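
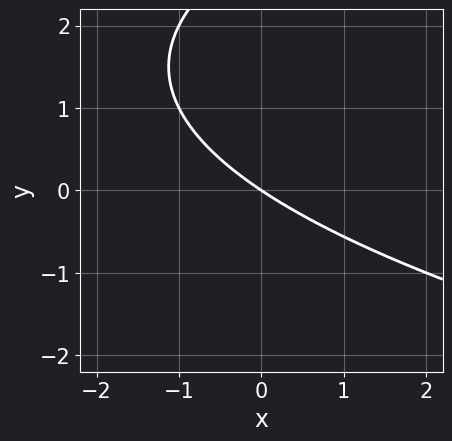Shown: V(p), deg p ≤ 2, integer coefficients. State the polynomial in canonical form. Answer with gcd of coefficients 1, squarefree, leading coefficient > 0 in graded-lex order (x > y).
First, the degree is 2 — a generic line meets the curve in up to 2 points.
Then, checking where it meets the axes: it meets the x-axis at x = 0 (among the integer gridlines); one y-axis crossing is at y = 0.
Finally, the integer polynomial consistent with all of this is the stated p.

y^2 - 2*x - 3*y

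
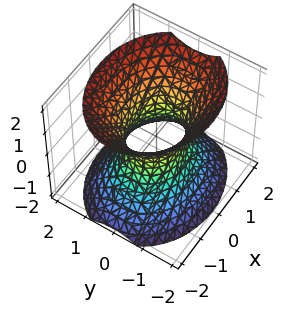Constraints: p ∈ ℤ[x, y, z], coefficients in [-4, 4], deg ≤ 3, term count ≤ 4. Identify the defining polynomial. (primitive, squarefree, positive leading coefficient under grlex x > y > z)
1. The degree is 2 — an hourglass — one-sheet hyperboloid; a quadric.
2. Symmetries: mirror symmetry x ↦ −x ⇒ only even powers of x; the z ↦ −z reflection is a symmetry, so z appears only in even powers; mirror symmetry y ↦ −y ⇒ only even powers of y.
3. Observable constraints: no z-intercept at any integer in the box; the x-axis gridline crossings are at x ∈ {-1, 1}.
4. The integer polynomial consistent with all of this is the stated p.

2*x^2 + 3*y^2 - 2*z^2 - 2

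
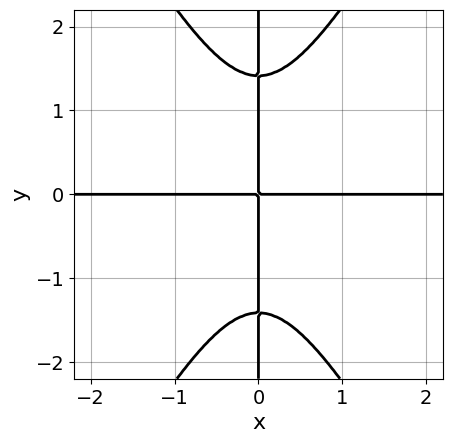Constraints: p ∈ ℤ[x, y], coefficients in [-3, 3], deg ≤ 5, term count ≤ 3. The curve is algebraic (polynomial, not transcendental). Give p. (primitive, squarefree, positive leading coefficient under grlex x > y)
(a) deg p = 4. The shape is more complex than any degree-3 curve.
(b) Reading off the gridlines: the visible x-axis segment lies entirely on the curve; every point of the y-axis in the box is on the curve.
(c) Fitting integer coefficients to these (and the overall shape) gives p.

3*x^3*y - x*y^3 + 2*x*y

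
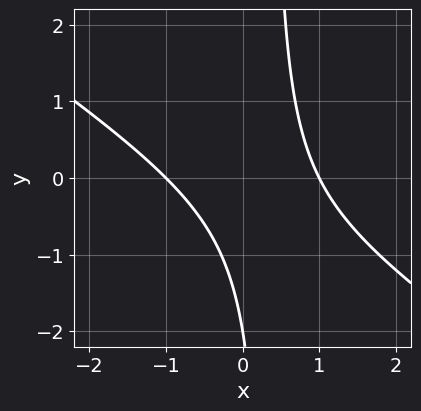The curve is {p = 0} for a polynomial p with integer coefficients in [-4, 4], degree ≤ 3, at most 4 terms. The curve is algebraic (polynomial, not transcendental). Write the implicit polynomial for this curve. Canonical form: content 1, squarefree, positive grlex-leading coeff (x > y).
First, deg p = 2.
Then, reading off the gridlines: it meets the y-axis at y = -2 (among the integer gridlines); the x-axis gridline crossings are at x ∈ {-1, 1}.
Finally, these observations pin down the coefficients.

2*x^2 + 3*x*y - y - 2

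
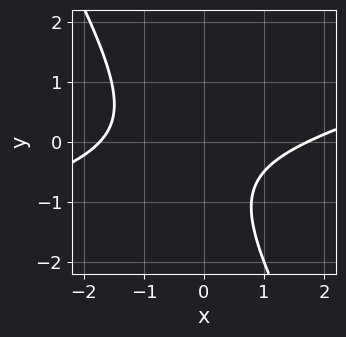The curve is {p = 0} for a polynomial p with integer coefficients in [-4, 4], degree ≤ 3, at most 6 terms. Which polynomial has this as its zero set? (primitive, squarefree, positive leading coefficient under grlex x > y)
x^2 - 3*x*y - 2*y^2 - 2*y - 3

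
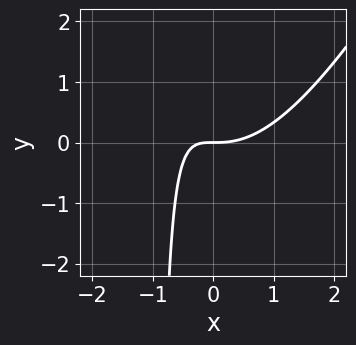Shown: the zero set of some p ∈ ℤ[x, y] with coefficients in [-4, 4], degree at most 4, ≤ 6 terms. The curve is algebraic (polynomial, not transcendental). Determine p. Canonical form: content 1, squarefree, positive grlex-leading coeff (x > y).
2*x^3 - x^2*y - 3*x*y - 2*y

1. Degree: no degree-2 curve has this shape, so deg p = 3.
2. Reading off the gridlines: it meets the y-axis at y = 0 (among the integer gridlines); it meets the x-axis at x = 0 (among the integer gridlines).
3. Solving for integer coefficients yields p as stated.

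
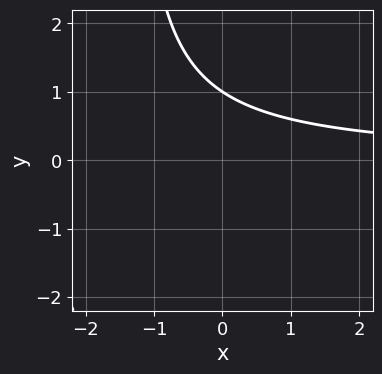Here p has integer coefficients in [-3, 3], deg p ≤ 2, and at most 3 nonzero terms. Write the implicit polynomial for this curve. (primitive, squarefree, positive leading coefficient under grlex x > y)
(a) Degree: a generic line meets the curve in up to 2 points, so deg p = 2.
(b) Checking where it meets the axes: it crosses the y-axis at the gridline y = 1; no x-intercept at any integer in the box.
(c) Together with the visible shape, these determine p as stated.

2*x*y + 3*y - 3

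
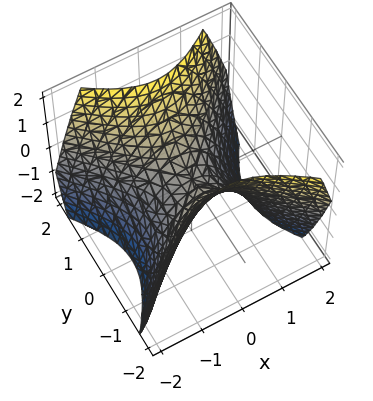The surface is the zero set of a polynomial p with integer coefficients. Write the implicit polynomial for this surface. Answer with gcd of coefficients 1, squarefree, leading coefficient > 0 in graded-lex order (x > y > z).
x^2 - y^2 + z

First, the degree is 2 — a hyperbolic paraboloid; a quadric.
Then, symmetries: the y ↦ −y reflection is a symmetry, so y appears only in even powers; mirror symmetry x ↦ −x ⇒ only even powers of x.
Next, reading off the gridlines: one x-axis crossing is at x = 0; one z-axis crossing is at z = 0; one y-axis crossing is at y = 0.
Finally, the integer polynomial consistent with all of this is the stated p.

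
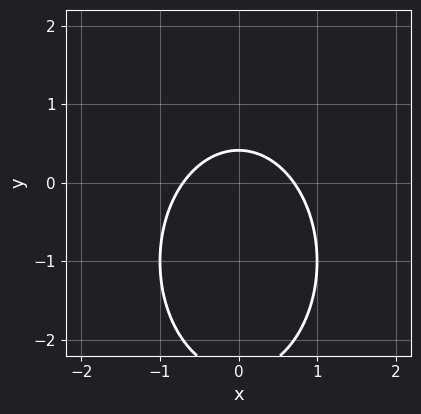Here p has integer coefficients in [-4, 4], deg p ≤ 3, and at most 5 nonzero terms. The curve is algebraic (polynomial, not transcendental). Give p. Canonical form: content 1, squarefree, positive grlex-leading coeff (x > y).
2*x^2 + y^2 + 2*y - 1

First, deg p = 2.
Next, symmetries: the x ↦ −x reflection is a symmetry, so x appears only in even powers.
Finally, these observations pin down the coefficients.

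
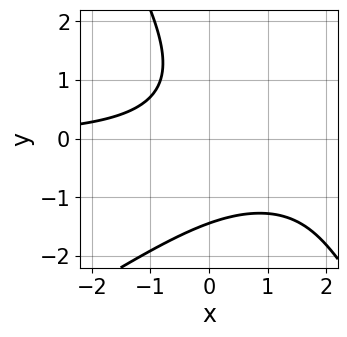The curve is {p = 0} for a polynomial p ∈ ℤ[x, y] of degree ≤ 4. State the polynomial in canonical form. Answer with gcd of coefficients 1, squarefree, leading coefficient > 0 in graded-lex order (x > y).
x^2*y - x*y^2 - y^3 - 3*x*y - 3

First, deg p = 3. No degree-2 curve has this shape.
Then, from the axis intercepts and sections: it misses every integer gridline on the x-axis.
Finally, assembling these constraints gives the stated polynomial.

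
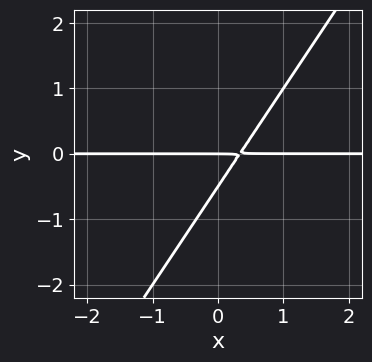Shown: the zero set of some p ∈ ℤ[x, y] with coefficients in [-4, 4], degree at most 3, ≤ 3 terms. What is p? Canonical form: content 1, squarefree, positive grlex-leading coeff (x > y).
3*x*y - 2*y^2 - y

First, the degree is 2 — no degree-1 curve has this shape.
Next, observable constraints: one y-axis crossing is at y = 0; the visible x-axis segment lies entirely on the curve.
Finally, fitting integer coefficients to these (and the overall shape) gives p.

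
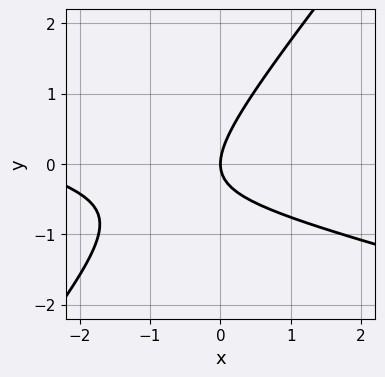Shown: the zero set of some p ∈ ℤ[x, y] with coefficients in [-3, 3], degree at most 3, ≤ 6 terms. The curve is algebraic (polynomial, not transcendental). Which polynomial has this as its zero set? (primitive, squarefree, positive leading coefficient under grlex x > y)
First, the degree is 2 — a generic line meets the curve in up to 2 points.
Then, from the visible intercepts: it meets the y-axis at y = 0 (among the integer gridlines); one x-axis crossing is at x = 0.
Finally, these observations pin down the coefficients.

x^2 + 3*x*y - 3*y^2 + 3*x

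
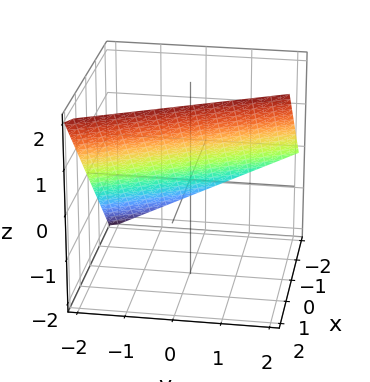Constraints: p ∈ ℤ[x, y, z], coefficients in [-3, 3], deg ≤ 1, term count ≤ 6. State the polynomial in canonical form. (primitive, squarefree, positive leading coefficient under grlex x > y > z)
1. The degree is 1 — the surface is flat (a plane).
2. Against the integer gridlines: it crosses the x-axis at the gridline x = -1; it meets the y-axis at y = -2 (among the integer gridlines); one z-axis crossing is at z = 1.
3. Together with the visible shape, these determine p as stated.

2*x + y - 2*z + 2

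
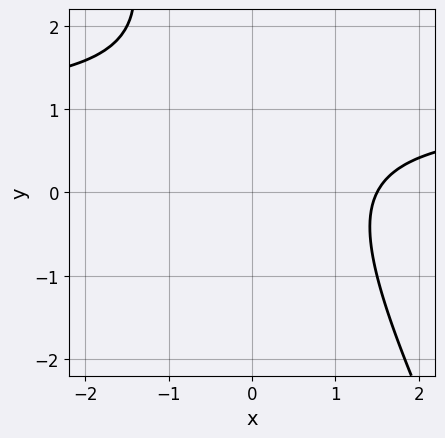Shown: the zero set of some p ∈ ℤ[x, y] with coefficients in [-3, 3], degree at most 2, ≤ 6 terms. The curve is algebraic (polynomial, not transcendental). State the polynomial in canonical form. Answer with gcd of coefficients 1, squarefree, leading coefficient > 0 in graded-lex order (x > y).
2*x*y + y^2 - 2*x - 2*y + 3

(a) The degree is 2 — the shape is more complex than any degree-1 curve.
(b) Reading off the gridlines: no y-intercept at any integer in the box.
(c) Matching integer coefficients to the picture gives p.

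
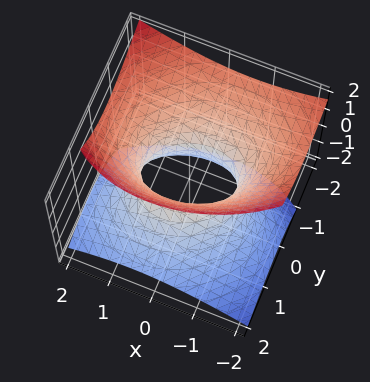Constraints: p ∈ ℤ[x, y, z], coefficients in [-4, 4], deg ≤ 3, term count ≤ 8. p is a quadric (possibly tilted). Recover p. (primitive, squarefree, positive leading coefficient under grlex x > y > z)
(a) The degree is 2 — no degree-1 surface has this shape.
(b) Observable constraints: it misses every integer gridline on the z-axis; the x-axis gridline crossings are at x ∈ {-1, 1}.
(c) Fitting integer coefficients to these (and the overall shape) gives p.

2*x^2 - x*y + 3*y^2 + 3*y*z - 3*z^2 - 2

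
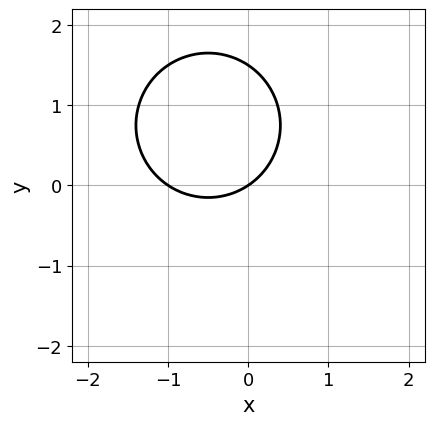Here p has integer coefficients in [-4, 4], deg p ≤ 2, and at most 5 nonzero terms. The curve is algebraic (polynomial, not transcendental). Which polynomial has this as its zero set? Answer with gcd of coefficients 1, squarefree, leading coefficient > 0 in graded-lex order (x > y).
1. The degree is 2 — no degree-1 curve has this shape.
2. From the axis intercepts and sections: it crosses the y-axis at the gridline y = 0; among the integer gridlines, it crosses the x-axis at x ∈ {-1, 0}.
3. Matching integer coefficients to the picture gives p.

2*x^2 + 2*y^2 + 2*x - 3*y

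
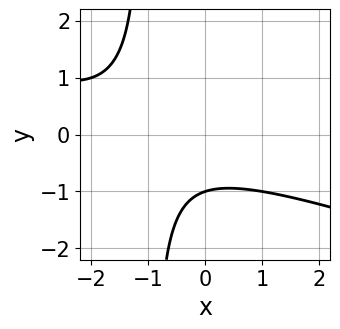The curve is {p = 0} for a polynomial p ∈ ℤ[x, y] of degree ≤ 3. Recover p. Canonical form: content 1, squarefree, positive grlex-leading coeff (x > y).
x^2 + 3*x*y + 2*x + 3*y + 3

1. deg p = 2. The shape is more complex than any degree-1 curve.
2. Checking where it meets the axes: the curve avoids every integer x-axis point in the box; it crosses the y-axis at the gridline y = -1.
3. The integer polynomial consistent with all of this is the stated p.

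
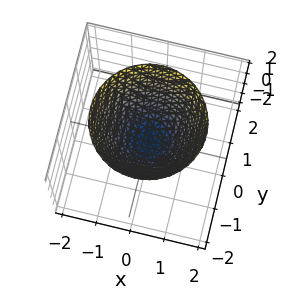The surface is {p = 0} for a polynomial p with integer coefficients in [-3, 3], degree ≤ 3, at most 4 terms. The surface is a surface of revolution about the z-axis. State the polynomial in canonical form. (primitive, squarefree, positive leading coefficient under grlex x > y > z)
1. The degree is 2 — no degree-1 surface has this shape.
2. By symmetry, the surface is invariant under rotation about z: p = q(x² + y², z).
3. Observable constraints: a circular section at z = 0 has radius between 0 and 1.
4. Solving for integer coefficients yields p as stated.

3*x^2 + 3*y^2 - 3*z - 1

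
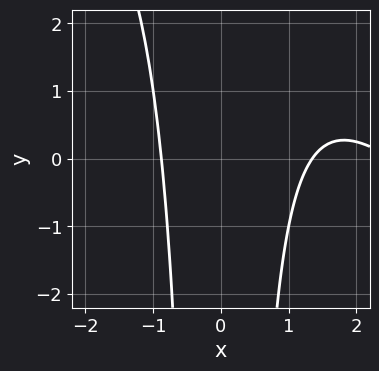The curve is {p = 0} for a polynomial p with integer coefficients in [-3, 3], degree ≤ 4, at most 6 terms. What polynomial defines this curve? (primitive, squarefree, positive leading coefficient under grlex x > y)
deg p = 3. The shape is more complex than any degree-2 curve.
Reading off the gridlines: the curve avoids every integer y-axis point in the box.
The integer polynomial consistent with all of this is the stated p.

x^3 + x^2*y - 3*x^2 + 3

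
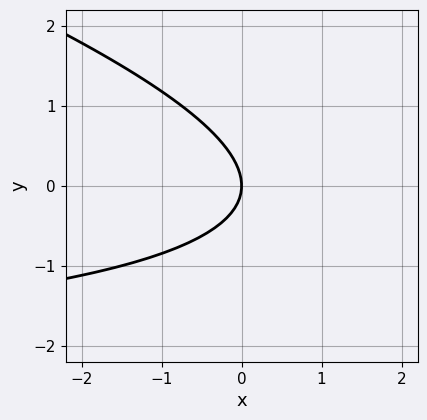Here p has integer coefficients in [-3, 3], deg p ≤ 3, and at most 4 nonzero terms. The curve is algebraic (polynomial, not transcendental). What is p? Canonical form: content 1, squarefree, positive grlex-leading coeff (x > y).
x*y + 3*y^2 + 3*x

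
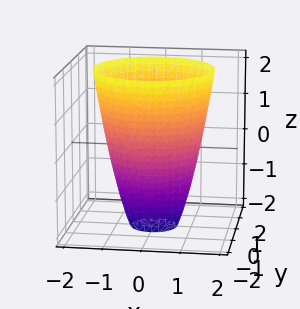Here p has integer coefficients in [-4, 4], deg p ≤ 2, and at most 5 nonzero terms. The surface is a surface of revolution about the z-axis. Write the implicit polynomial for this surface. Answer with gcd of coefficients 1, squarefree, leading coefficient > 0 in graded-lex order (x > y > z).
First, deg p = 2. A generic line meets the surface in up to 2 points.
Next, symmetries: every cross-section ⟂ z is a circle, so x, y appear only via x² + y².
Next, from the visible intercepts: a circular section at z = -1 has radius exactly 1; no z-intercept at any integer in the box.
Finally, solving for integer coefficients yields p as stated.

2*x^2 + 2*y^2 - z - 3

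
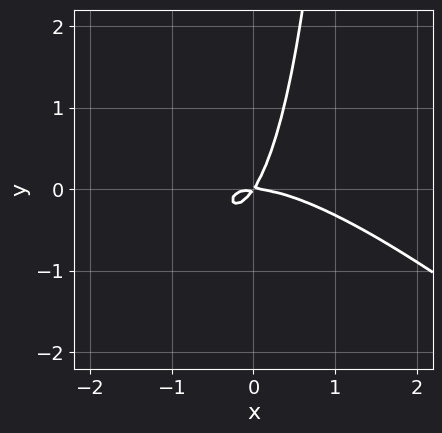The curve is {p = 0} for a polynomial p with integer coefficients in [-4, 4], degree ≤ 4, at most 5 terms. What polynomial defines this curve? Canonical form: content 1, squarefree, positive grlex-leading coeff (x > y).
2*x^3 + 3*x^2*y + x*y^2 + 3*x*y - 2*y^2

(a) The degree is 3 — no degree-2 curve has this shape.
(b) Reading off the gridlines: it meets the x-axis at x = 0 (among the integer gridlines); it meets the y-axis at y = 0 (among the integer gridlines).
(c) Assembling these constraints gives the stated polynomial.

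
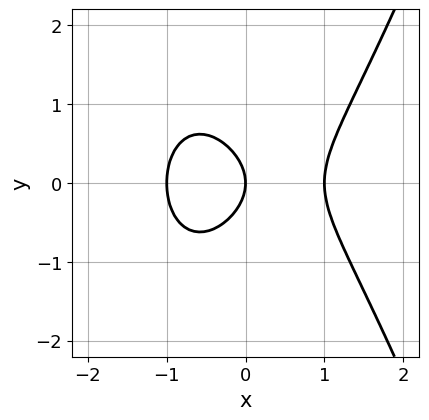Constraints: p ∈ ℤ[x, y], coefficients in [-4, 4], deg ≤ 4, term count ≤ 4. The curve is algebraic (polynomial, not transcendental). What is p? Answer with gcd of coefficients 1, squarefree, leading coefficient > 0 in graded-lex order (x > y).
x^3 - y^2 - x

The degree is 3 — no degree-2 curve has this shape.
Symmetries: mirror symmetry y ↦ −y ⇒ only even powers of y.
Checking where it meets the axes: among the integer gridlines, it crosses the x-axis at x ∈ {-1, 0, 1}; one y-axis crossing is at y = 0.
Putting this together gives p.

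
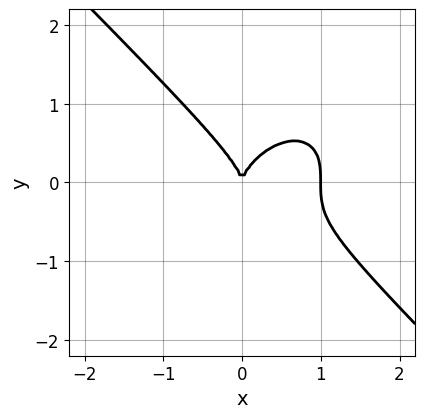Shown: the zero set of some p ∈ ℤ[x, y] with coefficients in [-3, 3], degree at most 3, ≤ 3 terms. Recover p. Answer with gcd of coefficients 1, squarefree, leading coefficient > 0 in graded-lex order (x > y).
x^3 + y^3 - x^2

Degree: a generic line meets the curve in up to 3 points, so deg p = 3.
Reading off the gridlines: it crosses the y-axis at the gridline y = 0; among the integer gridlines, it crosses the x-axis at x ∈ {0, 1}.
Assembling these constraints gives the stated polynomial.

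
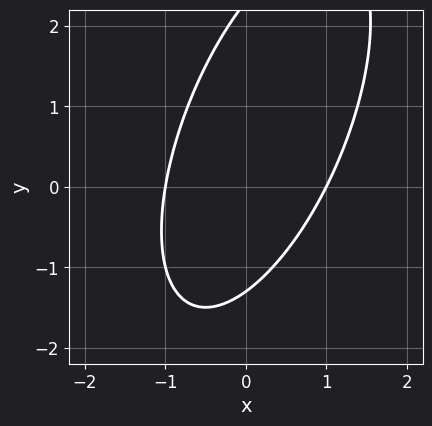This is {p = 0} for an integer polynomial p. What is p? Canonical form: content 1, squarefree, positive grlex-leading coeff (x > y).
3*x^2 - 2*x*y + y^2 - y - 3

The degree is 2 — no degree-1 curve has this shape.
From the axis intercepts and sections: the x-axis gridline crossings are at x ∈ {-1, 1}.
Matching integer coefficients to the picture gives p.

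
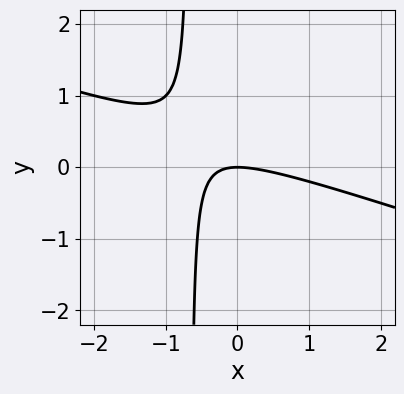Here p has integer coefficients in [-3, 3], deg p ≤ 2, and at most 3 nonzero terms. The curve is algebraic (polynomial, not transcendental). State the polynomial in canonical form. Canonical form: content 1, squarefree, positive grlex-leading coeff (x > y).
1. deg p = 2. The shape is more complex than any degree-1 curve.
2. Observable constraints: it meets the y-axis at y = 0 (among the integer gridlines); it meets the x-axis at x = 0 (among the integer gridlines).
3. Together with the visible shape, these determine p as stated.

x^2 + 3*x*y + 2*y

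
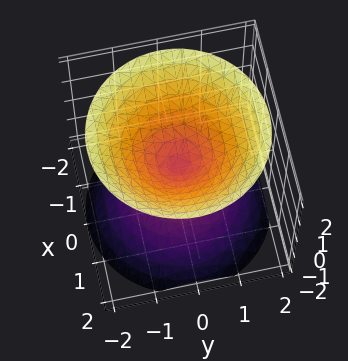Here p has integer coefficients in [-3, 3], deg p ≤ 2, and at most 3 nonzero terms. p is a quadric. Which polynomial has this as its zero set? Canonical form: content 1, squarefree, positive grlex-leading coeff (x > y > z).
I count 2 distinct pieces. They look like related sheets of one shape, so recover p as a whole.
The degree is 2 — two nappes meeting at a single point; a quadric.
By symmetry, the surface is invariant under rotation about z: p = q(x² + y², z); the z ↦ −z reflection is a symmetry, so z appears only in even powers.
Checking where it meets the axes: one y-axis crossing is at y = 0; it crosses the z-axis at the gridline z = 0; a circular section at z = 1 has radius exactly 1.
Assembling these constraints gives the stated polynomial.

x^2 + y^2 - z^2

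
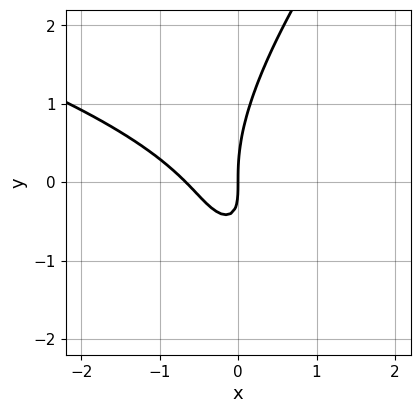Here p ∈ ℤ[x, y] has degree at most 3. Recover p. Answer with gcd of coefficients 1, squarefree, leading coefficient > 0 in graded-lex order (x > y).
First, degree: no degree-2 curve has this shape, so deg p = 3.
Then, reading off the gridlines: one y-axis crossing is at y = 0; one x-axis crossing is at x = 0.
Finally, fitting integer coefficients to these (and the overall shape) gives p.

x*y^2 - y^3 + 3*x^2 + 3*x*y + 2*x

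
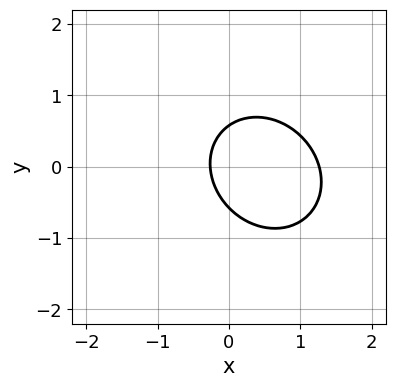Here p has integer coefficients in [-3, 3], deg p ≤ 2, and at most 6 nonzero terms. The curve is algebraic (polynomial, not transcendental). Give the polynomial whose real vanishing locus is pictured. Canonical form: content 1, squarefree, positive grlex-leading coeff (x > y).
3*x^2 + x*y + 3*y^2 - 3*x - 1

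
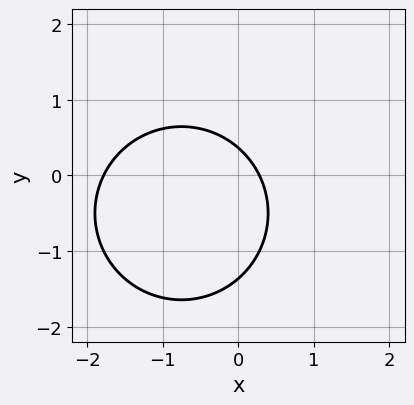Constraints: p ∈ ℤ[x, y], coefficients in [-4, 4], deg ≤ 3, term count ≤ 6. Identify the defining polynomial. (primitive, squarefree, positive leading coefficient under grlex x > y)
2*x^2 + 2*y^2 + 3*x + 2*y - 1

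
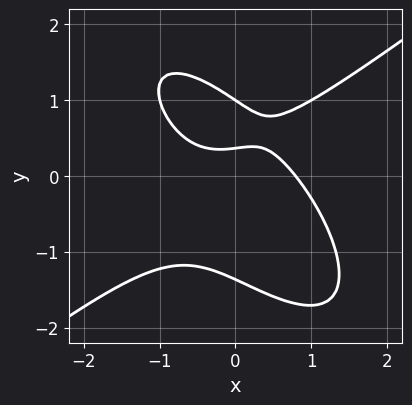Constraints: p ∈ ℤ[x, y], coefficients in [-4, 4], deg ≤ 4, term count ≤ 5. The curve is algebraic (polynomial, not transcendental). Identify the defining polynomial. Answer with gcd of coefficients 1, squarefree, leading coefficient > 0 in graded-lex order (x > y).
2*x^3 - 2*x*y^2 - 2*y^3 + 3*y - 1

(a) Degree: a generic line meets the curve in up to 3 points, so deg p = 3.
(b) Reading off the gridlines: it meets the y-axis at y = 1 (among the integer gridlines).
(c) Solving for integer coefficients yields p as stated.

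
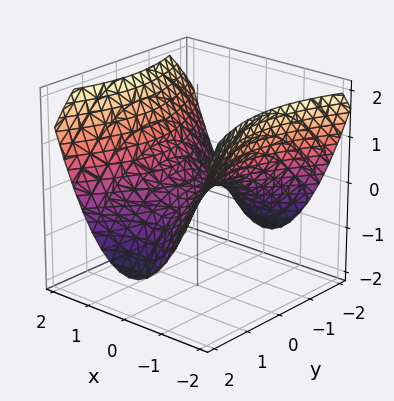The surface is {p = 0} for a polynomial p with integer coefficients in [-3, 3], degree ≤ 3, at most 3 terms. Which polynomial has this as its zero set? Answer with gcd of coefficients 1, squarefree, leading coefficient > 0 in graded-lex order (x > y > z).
2*x^2 - y^2 - 3*z

1. The degree is 2 — a hyperbolic paraboloid; a quadric.
2. Symmetries: it's symmetric under x → −x, forcing even powers of x; the y ↦ −y reflection is a symmetry, so y appears only in even powers.
3. Against the integer gridlines: it meets the x-axis at x = 0 (among the integer gridlines); one y-axis crossing is at y = 0.
4. Assembling these constraints gives the stated polynomial.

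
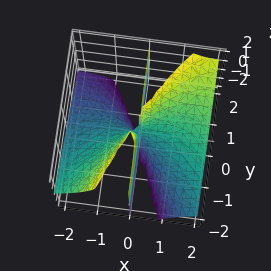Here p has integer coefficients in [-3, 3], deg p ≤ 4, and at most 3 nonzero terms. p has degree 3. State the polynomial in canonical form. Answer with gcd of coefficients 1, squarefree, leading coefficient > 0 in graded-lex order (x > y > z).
Degree: a generic line meets the surface in up to 3 points, so deg p = 3.
Reading off the gridlines: it meets the x-axis at x = 0 (among the integer gridlines); the visible y-axis segment lies entirely on the surface; the visible z-axis segment lies entirely on the surface.
Solving for integer coefficients yields p as stated.

x^3 - 3*x^2*z + 3*x*y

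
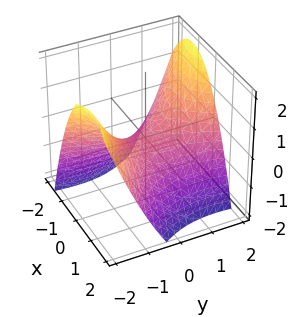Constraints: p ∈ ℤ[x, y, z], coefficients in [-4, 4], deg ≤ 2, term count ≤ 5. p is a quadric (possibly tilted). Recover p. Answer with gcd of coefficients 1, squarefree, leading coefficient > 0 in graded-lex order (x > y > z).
(a) deg p = 2. No degree-1 surface has this shape.
(b) Observable constraints: it crosses the y-axis at the gridline y = 0; it meets the z-axis at z = 0 (among the integer gridlines).
(c) These observations pin down the coefficients.

2*x^2 + 2*x*y - y^2 + 3*z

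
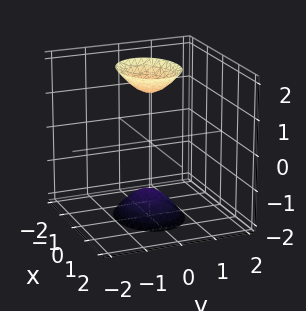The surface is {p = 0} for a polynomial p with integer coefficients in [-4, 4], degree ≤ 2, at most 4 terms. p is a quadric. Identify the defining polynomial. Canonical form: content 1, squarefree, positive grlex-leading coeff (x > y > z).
First, I count 2 distinct pieces. Treating them together as one polynomial.
Then, degree: two separate bowl-shaped sheets opening away from each other; a quadric, so deg p = 2.
Then, symmetries: it's symmetric under z → −z, forcing even powers of z; it's symmetric under x → −x, forcing even powers of x; the y ↦ −y reflection is a symmetry, so y appears only in even powers.
Then, checking where it meets the axes: the surface avoids every integer x-axis point in the box; it misses every integer gridline on the y-axis.
Finally, together with the visible shape, these determine p as stated.

2*x^2 + 3*y^2 - z^2 + 2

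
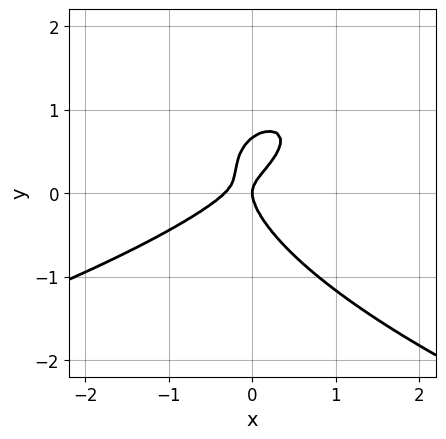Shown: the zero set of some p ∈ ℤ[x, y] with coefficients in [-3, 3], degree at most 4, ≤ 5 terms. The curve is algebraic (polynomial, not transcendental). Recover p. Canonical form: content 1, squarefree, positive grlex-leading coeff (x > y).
3*y^3 + 3*x^2 - 3*x*y - 2*y^2 + x

(a) Degree: a generic line meets the curve in up to 3 points, so deg p = 3.
(b) From the axis intercepts and sections: one x-axis crossing is at x = 0; it crosses the y-axis at the gridline y = 0.
(c) Assembling these constraints gives the stated polynomial.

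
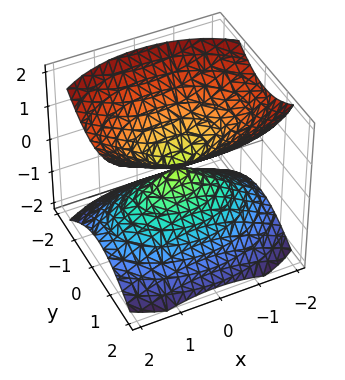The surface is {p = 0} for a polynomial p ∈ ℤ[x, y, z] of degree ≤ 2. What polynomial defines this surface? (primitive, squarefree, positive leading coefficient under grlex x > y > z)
(a) The picture has 2 separate pieces. Treating them together as one polynomial.
(b) deg p = 2. Two nappes meeting at a single point; a quadric.
(c) Symmetries: it's symmetric under x → −x, forcing even powers of x; it's symmetric under z → −z, forcing even powers of z; the y ↦ −y reflection is a symmetry, so y appears only in even powers.
(d) From the axis intercepts and sections: it meets the z-axis at z = 0 (among the integer gridlines); one y-axis crossing is at y = 0.
(e) Fitting integer coefficients to these (and the overall shape) gives p.

x^2 + 2*y^2 - 2*z^2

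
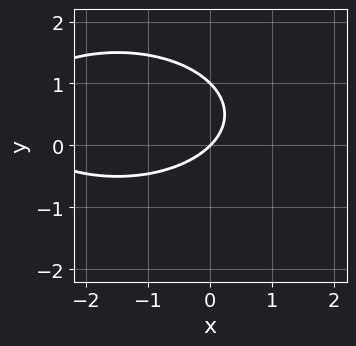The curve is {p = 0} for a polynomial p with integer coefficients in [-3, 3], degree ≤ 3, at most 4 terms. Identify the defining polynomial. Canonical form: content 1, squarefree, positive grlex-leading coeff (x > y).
1. Degree: no degree-1 curve has this shape, so deg p = 2.
2. Checking where it meets the axes: it meets the x-axis at x = 0 (among the integer gridlines); among the integer gridlines, it crosses the y-axis at y ∈ {0, 1}.
3. Matching integer coefficients to the picture gives p.

x^2 + 3*y^2 + 3*x - 3*y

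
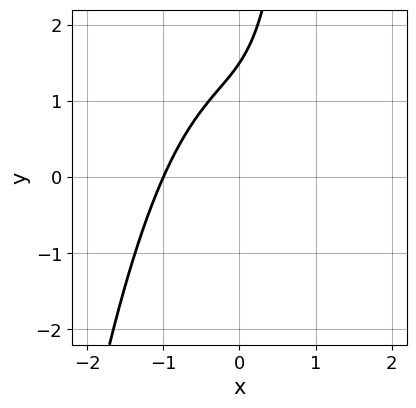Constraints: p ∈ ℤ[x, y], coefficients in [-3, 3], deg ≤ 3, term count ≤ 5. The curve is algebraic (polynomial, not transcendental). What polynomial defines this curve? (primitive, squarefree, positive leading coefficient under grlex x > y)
3*x^3 + 2*x*y - 2*y + 3

First, degree: a generic line meets the curve in up to 3 points, so deg p = 3.
Then, from the visible intercepts: one x-axis crossing is at x = -1.
Finally, fitting integer coefficients to these (and the overall shape) gives p.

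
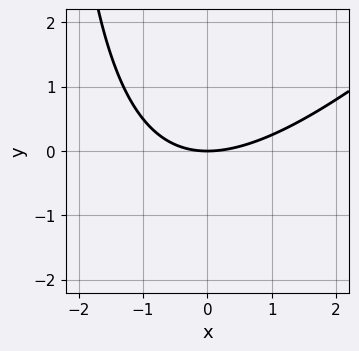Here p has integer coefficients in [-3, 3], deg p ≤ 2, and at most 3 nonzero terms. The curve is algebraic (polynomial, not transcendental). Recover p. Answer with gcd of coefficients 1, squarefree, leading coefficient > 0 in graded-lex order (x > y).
x^2 - x*y - 3*y

1. Degree: the shape is more complex than any degree-1 curve, so deg p = 2.
2. Observable constraints: one x-axis crossing is at x = 0; one y-axis crossing is at y = 0.
3. Matching integer coefficients to the picture gives p.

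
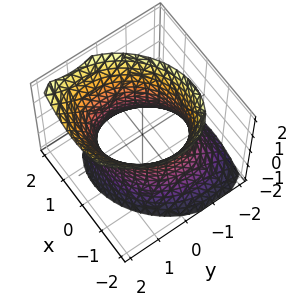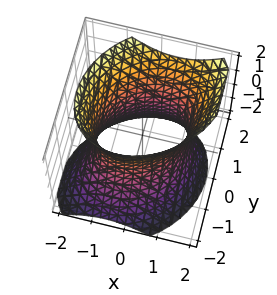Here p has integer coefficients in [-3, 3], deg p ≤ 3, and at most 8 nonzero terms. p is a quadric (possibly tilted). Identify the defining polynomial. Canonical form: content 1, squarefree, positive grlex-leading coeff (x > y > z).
2*x^2 - x*y + 2*y^2 - y*z - z^2 - 3

(a) deg p = 2. A generic line meets the surface in up to 2 points.
(b) From the axis intercepts and sections: it misses every integer gridline on the z-axis.
(c) Putting this together gives p.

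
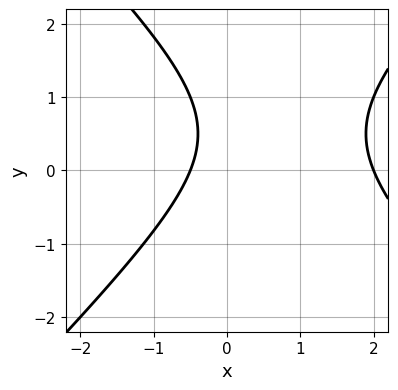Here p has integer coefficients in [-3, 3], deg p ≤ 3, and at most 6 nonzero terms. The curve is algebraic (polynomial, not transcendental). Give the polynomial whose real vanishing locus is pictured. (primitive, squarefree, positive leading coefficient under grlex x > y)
2*x^2 - 2*y^2 - 3*x + 2*y - 2

First, degree: a generic line meets the curve in up to 2 points, so deg p = 2.
Then, checking where it meets the axes: the curve avoids every integer y-axis point in the box; it meets the x-axis at x = 2 (among the integer gridlines).
Finally, matching integer coefficients to the picture gives p.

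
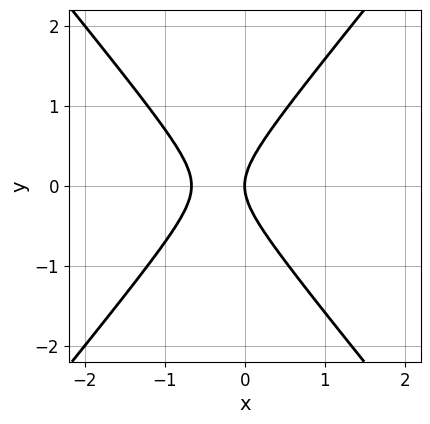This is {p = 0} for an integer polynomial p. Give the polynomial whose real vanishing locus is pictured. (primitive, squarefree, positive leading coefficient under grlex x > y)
3*x^2 - 2*y^2 + 2*x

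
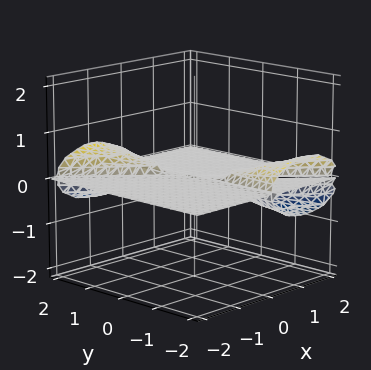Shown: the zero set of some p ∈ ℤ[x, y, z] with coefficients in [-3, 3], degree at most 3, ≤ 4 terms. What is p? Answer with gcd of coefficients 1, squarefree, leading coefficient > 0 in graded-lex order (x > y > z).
x^2*z + x*y*z + 3*z^3

The picture has 3 separate pieces. Treating them together as one polynomial.
deg p = 3. The shape is more complex than any degree-2 surface.
From the axis intercepts and sections: every point of the y-axis in the box is on the surface; it crosses the z-axis at the gridline z = 0; every point of the x-axis in the box is on the surface.
Assembling these constraints gives the stated polynomial.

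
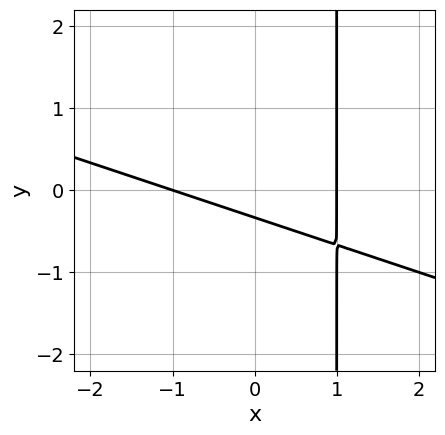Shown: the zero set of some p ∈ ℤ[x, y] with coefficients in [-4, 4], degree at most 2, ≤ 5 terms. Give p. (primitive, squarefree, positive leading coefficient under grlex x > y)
(a) deg p = 2.
(b) Against the integer gridlines: the x-axis gridline crossings are at x ∈ {-1, 1}.
(c) Fitting integer coefficients to these (and the overall shape) gives p.

x^2 + 3*x*y - 3*y - 1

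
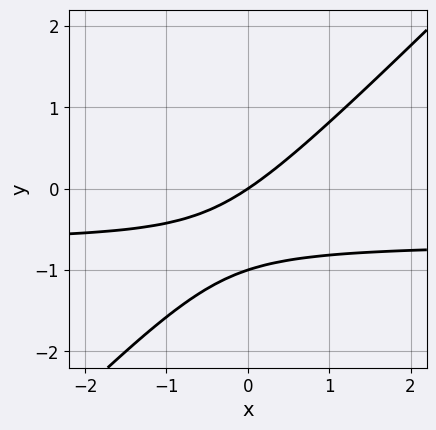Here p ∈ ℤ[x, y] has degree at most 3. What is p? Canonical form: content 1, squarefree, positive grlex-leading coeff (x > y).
1. The degree is 2 — no degree-1 curve has this shape.
2. Observable constraints: one x-axis crossing is at x = 0; among the integer gridlines, it crosses the y-axis at y ∈ {-1, 0}.
3. Solving for integer coefficients yields p as stated.

3*x*y - 3*y^2 + 2*x - 3*y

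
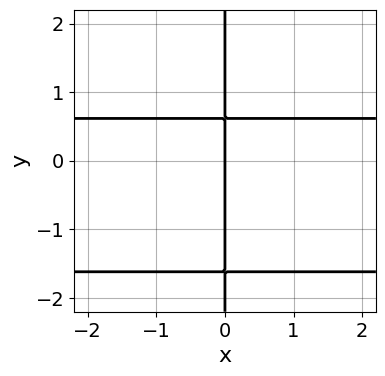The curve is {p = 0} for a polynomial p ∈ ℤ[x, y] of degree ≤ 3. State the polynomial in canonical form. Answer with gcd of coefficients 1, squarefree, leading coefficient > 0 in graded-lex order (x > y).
x*y^2 + x*y - x

1. deg p = 3. A generic line meets the curve in up to 3 points.
2. Checking where it meets the axes: it meets the x-axis at x = 0 (among the integer gridlines); the visible y-axis segment lies entirely on the curve.
3. The integer polynomial consistent with all of this is the stated p.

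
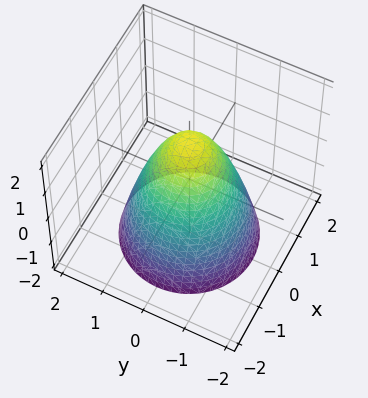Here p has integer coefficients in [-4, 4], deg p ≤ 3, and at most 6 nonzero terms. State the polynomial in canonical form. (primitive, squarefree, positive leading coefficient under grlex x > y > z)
Degree: the shape is more complex than any degree-1 surface, so deg p = 2.
Symmetries: the z-axis is an axis of rotation, so x and y enter only as x² + y².
Reading off the gridlines: among the integer gridlines, it crosses the x-axis at x ∈ {-1, 1}; a circular section at z = 0 has radius exactly 1.
These observations pin down the coefficients. Check: (0, -1, 0) on the y-axis lies on the surface, and p(0, -1, 0) = 0. ✓

3*x^2 + 3*y^2 + 2*z - 3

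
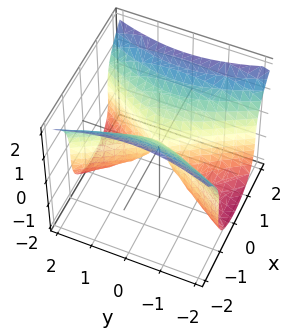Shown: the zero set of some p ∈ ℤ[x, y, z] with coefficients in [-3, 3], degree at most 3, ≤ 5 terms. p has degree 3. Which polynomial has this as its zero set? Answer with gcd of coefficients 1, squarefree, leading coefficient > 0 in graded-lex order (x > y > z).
z^3 - 3*x^2 + y^2

(a) The degree is 3 — the shape is more complex than any degree-2 surface.
(b) Reading off the gridlines: it meets the x-axis at x = 0 (among the integer gridlines); it meets the z-axis at z = 0 (among the integer gridlines).
(c) Assembling these constraints gives the stated polynomial.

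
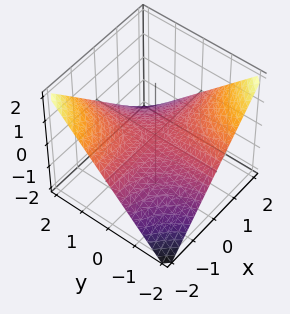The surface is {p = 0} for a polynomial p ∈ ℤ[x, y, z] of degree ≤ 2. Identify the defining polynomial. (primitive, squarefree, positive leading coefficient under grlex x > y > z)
x*y + 2*z

deg p = 2. A saddle surface; a quadric.
Checking where it meets the axes: it meets the z-axis at z = 0 (among the integer gridlines); every point of the y-axis in the box is on the surface; the visible x-axis segment lies entirely on the surface.
The integer polynomial consistent with all of this is the stated p.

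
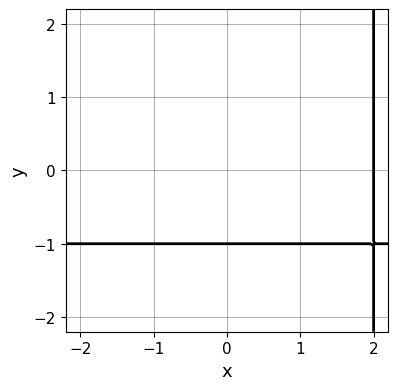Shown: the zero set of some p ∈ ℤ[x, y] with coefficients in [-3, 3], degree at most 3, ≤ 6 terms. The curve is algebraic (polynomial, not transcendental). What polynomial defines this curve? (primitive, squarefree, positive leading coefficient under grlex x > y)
x*y + x - 2*y - 2

1. deg p = 2.
2. Reading off the gridlines: it meets the y-axis at y = -1 (among the integer gridlines); one x-axis crossing is at x = 2.
3. Putting this together gives p.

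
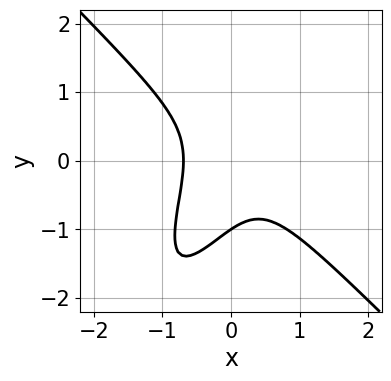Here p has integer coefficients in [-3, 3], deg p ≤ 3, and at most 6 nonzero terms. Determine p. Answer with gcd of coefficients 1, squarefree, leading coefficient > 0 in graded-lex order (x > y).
1. The degree is 3 — the shape is more complex than any degree-2 curve.
2. Checking where it meets the axes: it crosses the y-axis at the gridline y = -1.
3. These observations pin down the coefficients.

3*x^3 - 2*x*y^2 + y^3 + 1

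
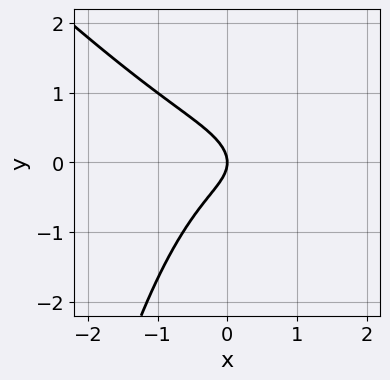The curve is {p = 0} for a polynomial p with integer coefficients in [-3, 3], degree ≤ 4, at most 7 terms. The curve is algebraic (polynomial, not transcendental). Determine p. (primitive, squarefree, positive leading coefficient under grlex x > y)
2*x^3 + 2*x^2*y - x^2 + 3*y^2 + 2*x

(a) The degree is 3 — no degree-2 curve has this shape.
(b) From the visible intercepts: one x-axis crossing is at x = 0; one y-axis crossing is at y = 0.
(c) Putting this together gives p.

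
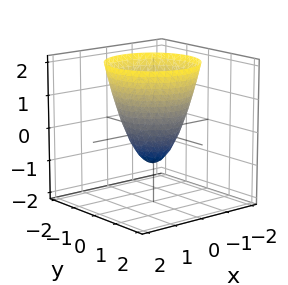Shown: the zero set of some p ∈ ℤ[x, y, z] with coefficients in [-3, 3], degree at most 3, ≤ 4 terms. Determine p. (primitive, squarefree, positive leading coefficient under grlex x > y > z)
1. deg p = 2. A generic line meets the surface in up to 2 points.
2. By symmetry, the z-axis is an axis of rotation, so x and y enter only as x² + y².
3. Reading off the gridlines: a circular section at z = 0 has radius between 0 and 1; it crosses the z-axis at the gridline z = -1.
4. Matching integer coefficients to the picture gives p.

3*x^2 + 3*y^2 - 2*z - 2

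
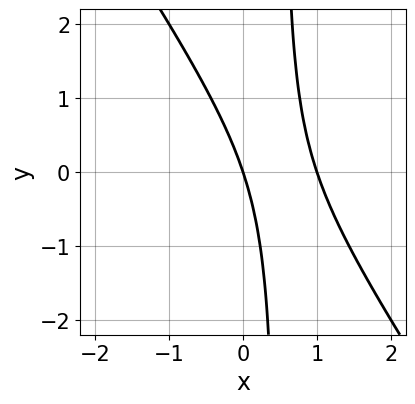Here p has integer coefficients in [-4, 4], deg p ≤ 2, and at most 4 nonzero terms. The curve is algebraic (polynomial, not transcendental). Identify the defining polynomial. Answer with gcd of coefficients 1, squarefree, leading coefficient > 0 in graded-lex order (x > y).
1. The degree is 2 — the shape is more complex than any degree-1 curve.
2. Against the integer gridlines: it crosses the y-axis at the gridline y = 0; among the integer gridlines, it crosses the x-axis at x ∈ {0, 1}.
3. Solving for integer coefficients yields p as stated.

3*x^2 + 2*x*y - 3*x - y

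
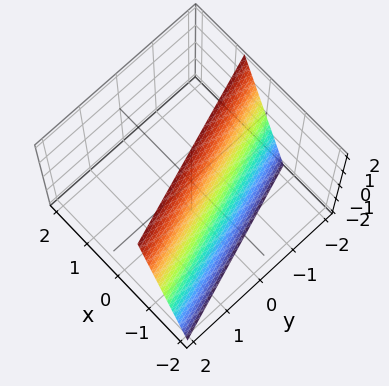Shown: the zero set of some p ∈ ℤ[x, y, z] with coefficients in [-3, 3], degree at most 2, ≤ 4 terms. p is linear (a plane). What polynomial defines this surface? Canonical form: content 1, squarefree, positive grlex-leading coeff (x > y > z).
First, the degree is 1 — the surface is flat (a plane).
Then, against the integer gridlines: one y-axis crossing is at y = -2; one z-axis crossing is at z = 2.
Finally, together with the visible shape, these determine p as stated.

3*x + y - z + 2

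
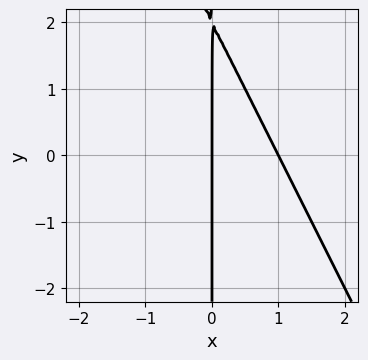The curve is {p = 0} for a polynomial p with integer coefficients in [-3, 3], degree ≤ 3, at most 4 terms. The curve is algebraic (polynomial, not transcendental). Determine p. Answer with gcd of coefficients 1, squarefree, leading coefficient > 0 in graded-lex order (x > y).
2*x^2 + x*y - 2*x

Degree: a generic line meets the curve in up to 2 points, so deg p = 2.
Observable constraints: the x-axis gridline crossings are at x ∈ {0, 1}; the visible y-axis segment lies entirely on the curve.
Fitting integer coefficients to these (and the overall shape) gives p.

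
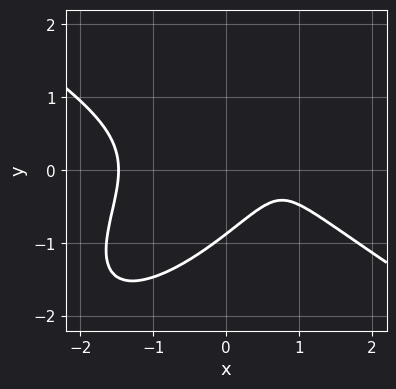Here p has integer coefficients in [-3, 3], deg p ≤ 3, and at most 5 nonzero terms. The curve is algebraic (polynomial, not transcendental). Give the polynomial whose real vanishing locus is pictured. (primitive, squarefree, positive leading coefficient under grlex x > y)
2*x^3 - 3*x*y^2 + 3*y^3 - 3*x + 2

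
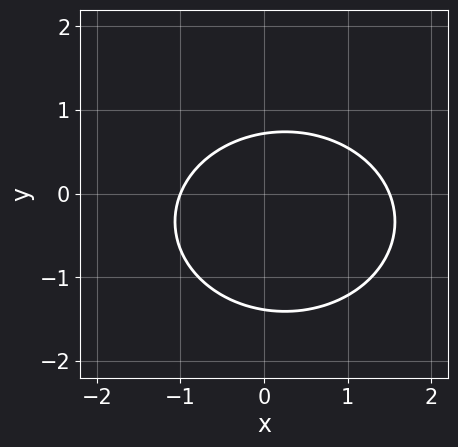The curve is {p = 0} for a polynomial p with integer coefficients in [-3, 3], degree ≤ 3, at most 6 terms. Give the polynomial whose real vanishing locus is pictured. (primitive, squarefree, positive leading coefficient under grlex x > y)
2*x^2 + 3*y^2 - x + 2*y - 3

Degree: the shape is more complex than any degree-1 curve, so deg p = 2.
Checking where it meets the axes: one x-axis crossing is at x = -1.
Assembling these constraints gives the stated polynomial.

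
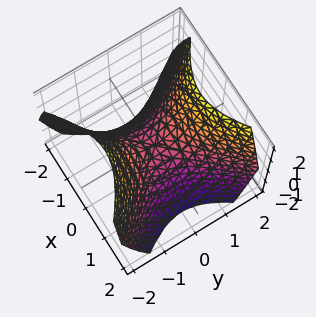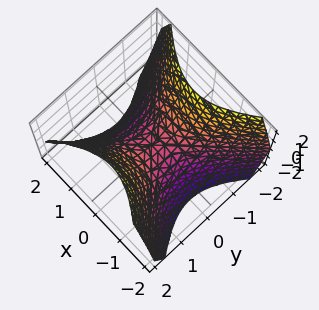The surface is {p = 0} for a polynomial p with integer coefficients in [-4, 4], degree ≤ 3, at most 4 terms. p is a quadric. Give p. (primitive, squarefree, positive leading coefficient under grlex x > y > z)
x^2 - y^2 + z

(a) deg p = 2. A hyperbolic paraboloid; a quadric.
(b) Symmetries: the x ↦ −x reflection is a symmetry, so x appears only in even powers; mirror symmetry y ↦ −y ⇒ only even powers of y.
(c) Against the integer gridlines: it crosses the x-axis at the gridline x = 0; it meets the y-axis at y = 0 (among the integer gridlines); one z-axis crossing is at z = 0.
(d) Assembling these constraints gives the stated polynomial.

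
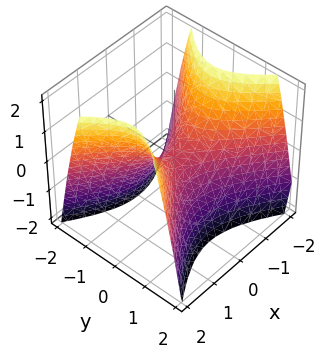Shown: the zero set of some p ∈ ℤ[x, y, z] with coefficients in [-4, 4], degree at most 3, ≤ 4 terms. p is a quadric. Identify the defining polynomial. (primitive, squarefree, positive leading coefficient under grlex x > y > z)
1. deg p = 2.
2. Symmetries: mirror symmetry y ↦ −y ⇒ only even powers of y; mirror symmetry x ↦ −x ⇒ only even powers of x.
3. From the visible intercepts: it meets the y-axis at y = 0 (among the integer gridlines); one z-axis crossing is at z = 0.
4. Fitting integer coefficients to these (and the overall shape) gives p.

2*x^2 - 3*y^2 - 2*z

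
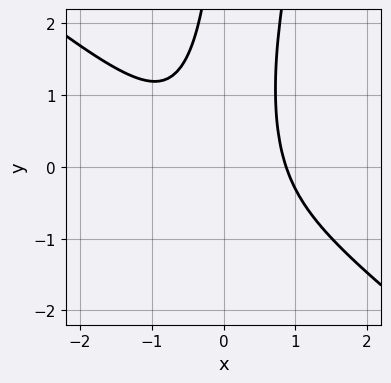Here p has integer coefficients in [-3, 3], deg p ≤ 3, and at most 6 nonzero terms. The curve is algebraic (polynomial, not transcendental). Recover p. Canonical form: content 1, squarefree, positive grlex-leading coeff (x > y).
3*x^3 + 3*x^2*y - x*y^2 - 2

Degree: the shape is more complex than any degree-2 curve, so deg p = 3.
From the axis intercepts and sections: no y-intercept at any integer in the box.
Fitting integer coefficients to these (and the overall shape) gives p.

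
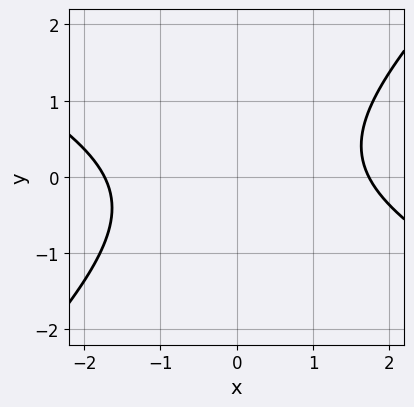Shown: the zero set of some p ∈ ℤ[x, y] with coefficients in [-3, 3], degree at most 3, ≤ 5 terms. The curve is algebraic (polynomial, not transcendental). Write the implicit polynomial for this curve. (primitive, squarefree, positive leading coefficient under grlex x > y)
x^2 + x*y - 2*y^2 - 3

1. The degree is 2 — the shape is more complex than any degree-1 curve.
2. Checking where it meets the axes: no y-intercept at any integer in the box.
3. Assembling these constraints gives the stated polynomial.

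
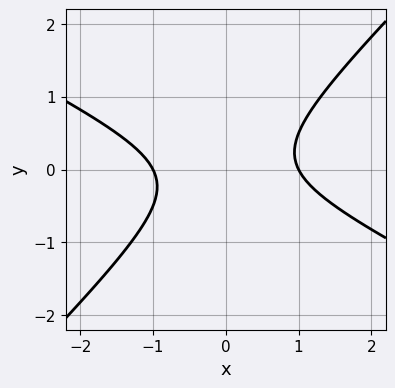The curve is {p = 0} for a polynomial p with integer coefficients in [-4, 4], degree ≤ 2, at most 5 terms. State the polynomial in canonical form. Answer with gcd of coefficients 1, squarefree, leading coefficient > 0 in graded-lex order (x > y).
x^2 + x*y - 2*y^2 - 1

The degree is 2 — a generic line meets the curve in up to 2 points.
Checking where it meets the axes: among the integer gridlines, it crosses the x-axis at x ∈ {-1, 1}; it misses every integer gridline on the y-axis.
Putting this together gives p.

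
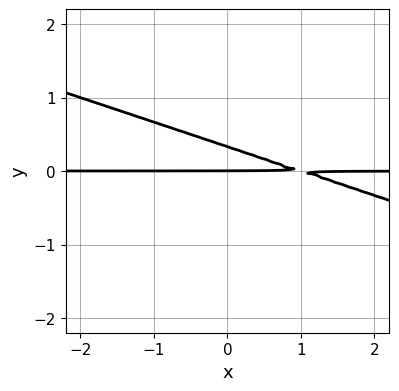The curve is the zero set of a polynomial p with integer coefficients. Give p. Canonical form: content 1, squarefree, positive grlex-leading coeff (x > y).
x*y + 3*y^2 - y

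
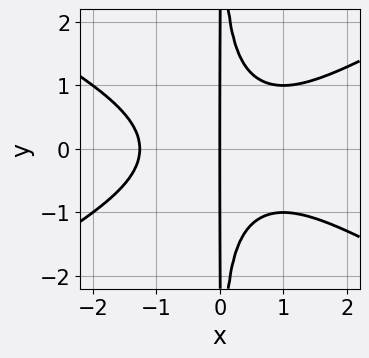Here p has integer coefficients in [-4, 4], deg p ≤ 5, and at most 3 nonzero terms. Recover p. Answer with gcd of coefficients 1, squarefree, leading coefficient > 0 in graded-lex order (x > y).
x^4 - 3*x^2*y^2 + 2*x

1. The degree is 4 — no degree-3 curve has this shape.
2. Symmetries: the y ↦ −y reflection is a symmetry, so y appears only in even powers.
3. Reading off the gridlines: it meets the x-axis at x = 0 (among the integer gridlines); the visible y-axis segment lies entirely on the curve.
4. Fitting integer coefficients to these (and the overall shape) gives p.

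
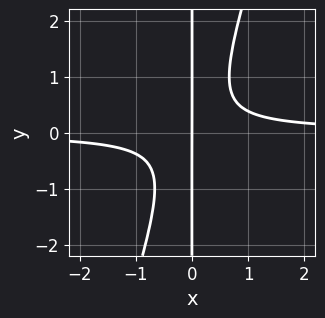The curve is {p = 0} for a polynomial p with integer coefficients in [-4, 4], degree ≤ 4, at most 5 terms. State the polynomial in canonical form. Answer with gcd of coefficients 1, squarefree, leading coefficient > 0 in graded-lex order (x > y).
3*x^2*y - x*y^2 - x

deg p = 3.
From the visible intercepts: every point of the y-axis in the box is on the curve; it meets the x-axis at x = 0 (among the integer gridlines).
Matching integer coefficients to the picture gives p.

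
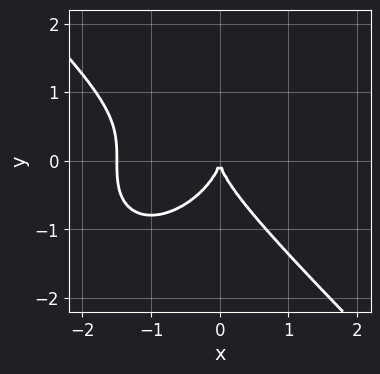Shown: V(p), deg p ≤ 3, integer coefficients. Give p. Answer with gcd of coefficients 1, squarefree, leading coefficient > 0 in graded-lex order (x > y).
2*x^3 + 2*y^3 + 3*x^2

deg p = 3.
Against the integer gridlines: one x-axis crossing is at x = 0; one y-axis crossing is at y = 0.
Putting this together gives p.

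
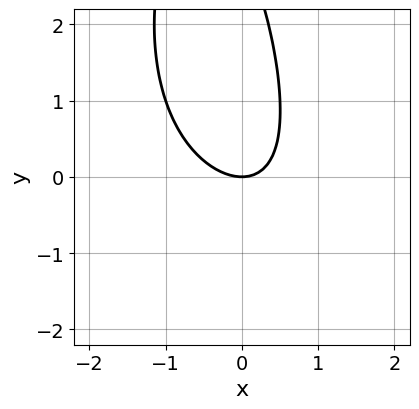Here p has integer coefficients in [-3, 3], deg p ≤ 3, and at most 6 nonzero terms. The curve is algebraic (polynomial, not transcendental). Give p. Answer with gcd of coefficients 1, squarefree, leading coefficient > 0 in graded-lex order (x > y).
x^2*y + 3*x^2 + 2*x*y + y^2 - 3*y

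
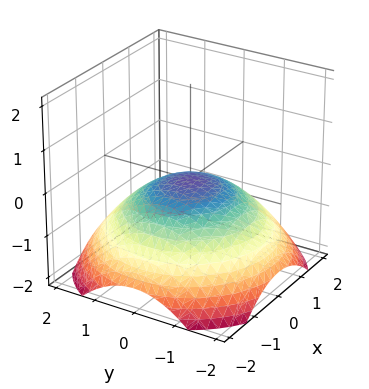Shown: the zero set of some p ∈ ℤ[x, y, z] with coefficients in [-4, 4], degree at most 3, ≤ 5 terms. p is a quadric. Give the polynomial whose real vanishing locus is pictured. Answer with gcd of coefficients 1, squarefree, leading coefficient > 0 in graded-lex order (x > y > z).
x^2 + y^2 + 3*z

1. The degree is 2 — a single bowl opening along one axis; a quadric.
2. By symmetry, every cross-section ⟂ z is a circle, so x, y appear only via x² + y².
3. From the axis intercepts and sections: it meets the x-axis at x = 0 (among the integer gridlines); it crosses the z-axis at the gridline z = 0; a circular section at z = -1 has radius between 1 and 2; it meets the y-axis at y = 0 (among the integer gridlines).
4. Matching integer coefficients to the picture gives p.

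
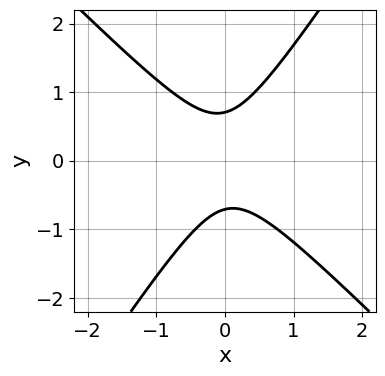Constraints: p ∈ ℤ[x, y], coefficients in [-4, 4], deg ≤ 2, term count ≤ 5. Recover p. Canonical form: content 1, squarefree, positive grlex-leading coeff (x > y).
3*x^2 + x*y - 2*y^2 + 1

First, degree: a generic line meets the curve in up to 2 points, so deg p = 2.
Then, reading off the gridlines: the curve avoids every integer x-axis point in the box.
Finally, the integer polynomial consistent with all of this is the stated p.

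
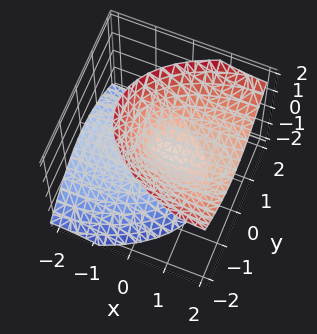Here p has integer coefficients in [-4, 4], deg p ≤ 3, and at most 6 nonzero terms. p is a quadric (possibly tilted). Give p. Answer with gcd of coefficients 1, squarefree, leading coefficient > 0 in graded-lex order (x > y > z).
x^2 - 3*x*z + 3*y^2 - 2*z^2

First, deg p = 2. No degree-1 surface has this shape.
Next, reading off the gridlines: it crosses the x-axis at the gridline x = 0; it crosses the z-axis at the gridline z = 0.
Finally, matching integer coefficients to the picture gives p.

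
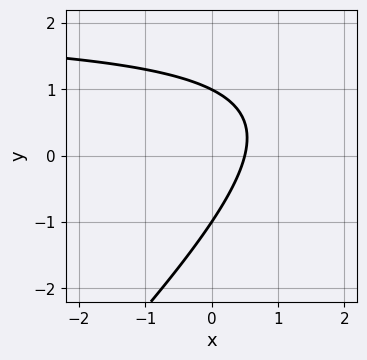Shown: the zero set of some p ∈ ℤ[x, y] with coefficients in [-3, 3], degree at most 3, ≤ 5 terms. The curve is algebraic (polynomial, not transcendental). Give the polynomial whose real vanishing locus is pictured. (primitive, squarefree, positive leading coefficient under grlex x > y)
x*y - y^2 - 2*x + 1

1. The degree is 2 — no degree-1 curve has this shape.
2. Reading off the gridlines: among the integer gridlines, it crosses the y-axis at y ∈ {-1, 1}.
3. These observations pin down the coefficients.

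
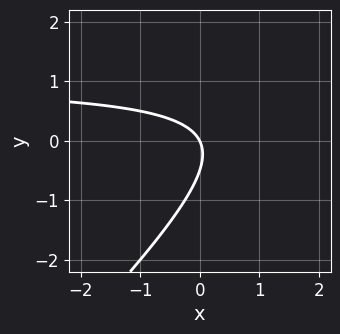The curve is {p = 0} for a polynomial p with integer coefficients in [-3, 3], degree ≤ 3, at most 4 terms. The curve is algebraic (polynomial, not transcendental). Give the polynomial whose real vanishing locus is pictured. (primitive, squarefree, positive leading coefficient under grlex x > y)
First, degree: a generic line meets the curve in up to 2 points, so deg p = 2.
Then, from the axis intercepts and sections: one y-axis crossing is at y = 0; it meets the x-axis at x = 0 (among the integer gridlines).
Finally, matching integer coefficients to the picture gives p.

2*x*y - 2*y^2 - 2*x - y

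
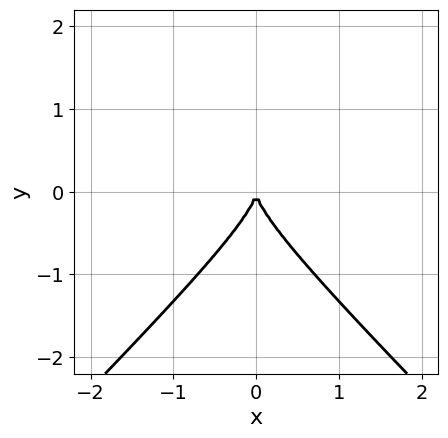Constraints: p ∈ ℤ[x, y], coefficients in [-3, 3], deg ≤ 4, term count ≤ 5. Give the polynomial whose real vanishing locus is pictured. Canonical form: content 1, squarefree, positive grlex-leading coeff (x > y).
x^2*y - y^3 - x^2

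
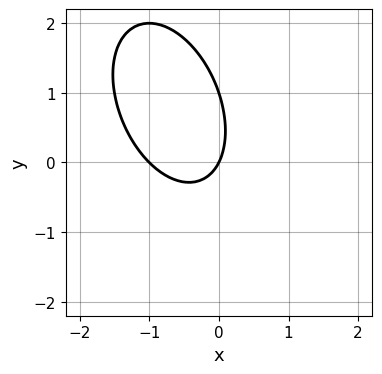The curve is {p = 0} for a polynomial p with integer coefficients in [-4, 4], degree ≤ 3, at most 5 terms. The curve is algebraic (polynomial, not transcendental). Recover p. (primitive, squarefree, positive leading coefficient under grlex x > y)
2*x^2 + x*y + y^2 + 2*x - y

1. deg p = 2. The shape is more complex than any degree-1 curve.
2. Reading off the gridlines: the x-axis gridline crossings are at x ∈ {-1, 0}; among the integer gridlines, it crosses the y-axis at y ∈ {0, 1}.
3. Assembling these constraints gives the stated polynomial.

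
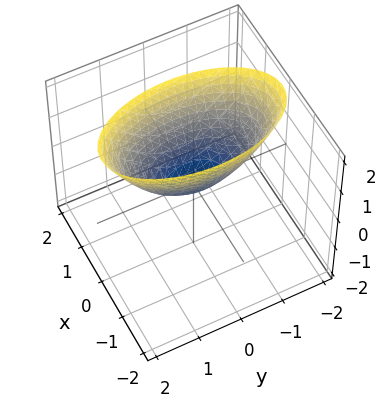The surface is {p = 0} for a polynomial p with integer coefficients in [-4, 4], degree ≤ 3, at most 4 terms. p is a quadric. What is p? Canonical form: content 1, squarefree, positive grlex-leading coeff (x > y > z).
3*x^2 + y^2 - 2*z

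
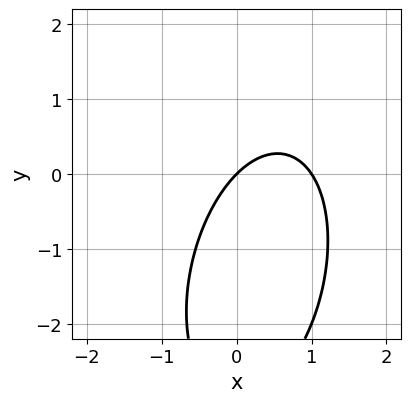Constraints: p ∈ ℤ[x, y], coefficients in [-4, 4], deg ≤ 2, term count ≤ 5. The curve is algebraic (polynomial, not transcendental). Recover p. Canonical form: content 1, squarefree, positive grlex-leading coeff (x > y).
3*x^2 - x*y + y^2 - 3*x + 3*y

First, deg p = 2.
Then, from the axis intercepts and sections: it meets the y-axis at y = 0 (among the integer gridlines); the x-axis gridline crossings are at x ∈ {0, 1}.
Finally, assembling these constraints gives the stated polynomial.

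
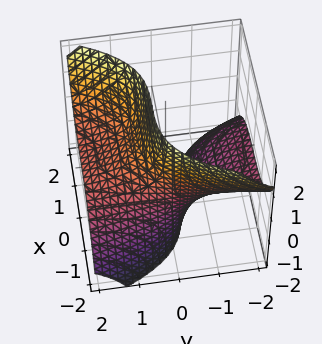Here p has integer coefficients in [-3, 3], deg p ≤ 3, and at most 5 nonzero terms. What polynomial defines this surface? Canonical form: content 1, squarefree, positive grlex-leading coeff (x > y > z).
x^3 - 3*y*z + 2

First, the degree is 3 — no degree-2 surface has this shape.
Next, checking where it meets the axes: no z-intercept at any integer in the box; it misses every integer gridline on the y-axis.
Finally, solving for integer coefficients yields p as stated.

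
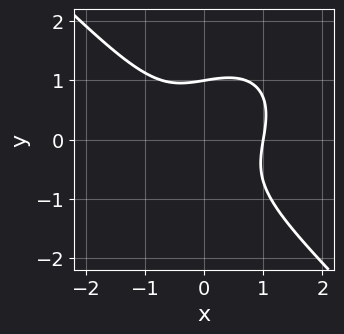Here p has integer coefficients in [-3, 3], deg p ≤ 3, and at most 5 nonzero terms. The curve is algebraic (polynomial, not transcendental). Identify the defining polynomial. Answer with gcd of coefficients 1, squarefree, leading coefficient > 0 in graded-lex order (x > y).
2*x^3 + 2*y^3 - x*y - 2

(a) deg p = 3. No degree-2 curve has this shape.
(b) Checking where it meets the axes: it crosses the x-axis at the gridline x = 1; one y-axis crossing is at y = 1.
(c) Fitting integer coefficients to these (and the overall shape) gives p.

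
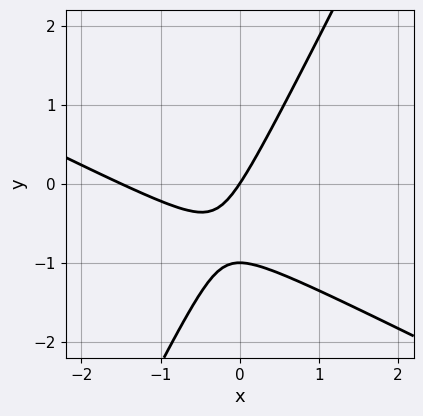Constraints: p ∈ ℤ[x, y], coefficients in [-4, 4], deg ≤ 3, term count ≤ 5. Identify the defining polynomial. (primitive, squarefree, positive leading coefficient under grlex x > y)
deg p = 2. A generic line meets the curve in up to 2 points.
Observable constraints: it meets the x-axis at x = 0 (among the integer gridlines); among the integer gridlines, it crosses the y-axis at y ∈ {-1, 0}.
Matching integer coefficients to the picture gives p.

2*x^2 + 3*x*y - 2*y^2 + 3*x - 2*y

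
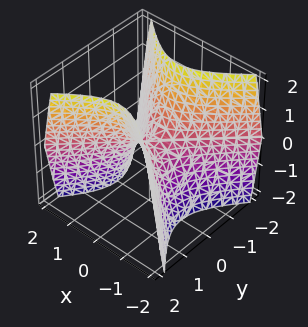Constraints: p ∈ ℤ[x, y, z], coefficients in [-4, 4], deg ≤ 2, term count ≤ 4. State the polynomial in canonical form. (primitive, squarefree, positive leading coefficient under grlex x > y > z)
1. The degree is 2 — a saddle surface; a quadric.
2. Symmetries: the y ↦ −y reflection is a symmetry, so y appears only in even powers; the x ↦ −x reflection is a symmetry, so x appears only in even powers.
3. Against the integer gridlines: one z-axis crossing is at z = 0; one y-axis crossing is at y = 0; it meets the x-axis at x = 0 (among the integer gridlines).
4. Fitting integer coefficients to these (and the overall shape) gives p.

3*x^2 - 3*y^2 + 2*z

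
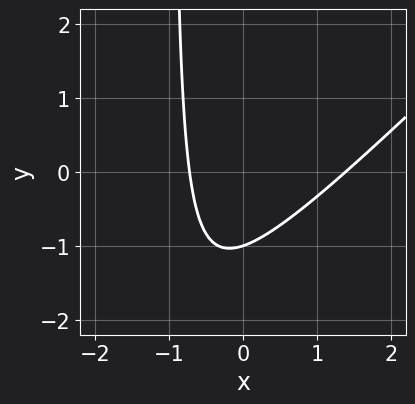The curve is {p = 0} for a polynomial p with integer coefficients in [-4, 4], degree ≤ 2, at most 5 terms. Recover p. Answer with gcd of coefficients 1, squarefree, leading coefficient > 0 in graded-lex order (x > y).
3*x^2 - 3*x*y - 2*x - 3*y - 3

1. The degree is 2 — no degree-1 curve has this shape.
2. From the axis intercepts and sections: it meets the y-axis at y = -1 (among the integer gridlines).
3. Putting this together gives p.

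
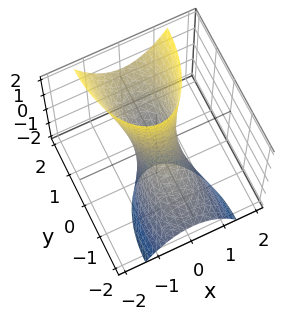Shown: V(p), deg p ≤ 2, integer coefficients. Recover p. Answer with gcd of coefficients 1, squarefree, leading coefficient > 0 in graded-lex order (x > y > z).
3*x^2 + y^2 - 2*y*z - 1

The degree is 2 — the shape is more complex than any degree-1 surface.
From the visible intercepts: it misses every integer gridline on the z-axis; the y-axis gridline crossings are at y ∈ {-1, 1}.
Matching integer coefficients to the picture gives p.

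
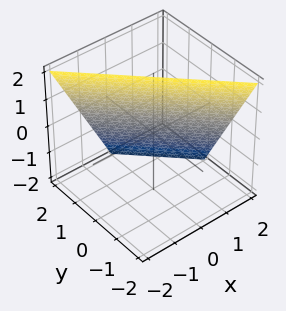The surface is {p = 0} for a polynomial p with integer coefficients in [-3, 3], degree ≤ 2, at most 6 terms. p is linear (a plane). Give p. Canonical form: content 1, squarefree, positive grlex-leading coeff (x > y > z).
1. Degree: the surface is flat (a plane), so deg p = 1.
2. From the axis intercepts and sections: it crosses the z-axis at the gridline z = 2; it crosses the y-axis at the gridline y = 1.
3. Putting this together gives p. Check: (1, 0, 0) on the x-axis lies on the surface, and p(1, 0, 0) = 0. ✓

2*x + 2*y + z - 2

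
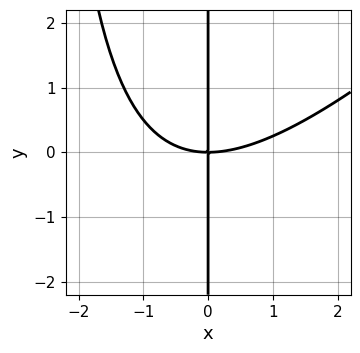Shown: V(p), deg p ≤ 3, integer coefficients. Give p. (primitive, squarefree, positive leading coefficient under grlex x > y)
x^3 - x^2*y - 3*x*y

1. Degree: the shape is more complex than any degree-2 curve, so deg p = 3.
2. Reading off the gridlines: the visible y-axis segment lies entirely on the curve; it meets the x-axis at x = 0 (among the integer gridlines).
3. These observations pin down the coefficients.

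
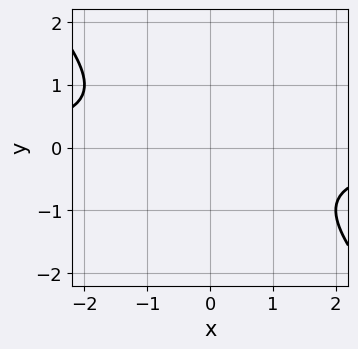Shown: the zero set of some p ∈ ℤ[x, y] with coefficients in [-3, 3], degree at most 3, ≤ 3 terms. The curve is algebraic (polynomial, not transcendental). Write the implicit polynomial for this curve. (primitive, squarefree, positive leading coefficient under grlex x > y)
x*y + y^2 + 1

First, the degree is 2 — a generic line meets the curve in up to 2 points.
Then, against the integer gridlines: no x-intercept at any integer in the box; the curve avoids every integer y-axis point in the box.
Finally, matching integer coefficients to the picture gives p.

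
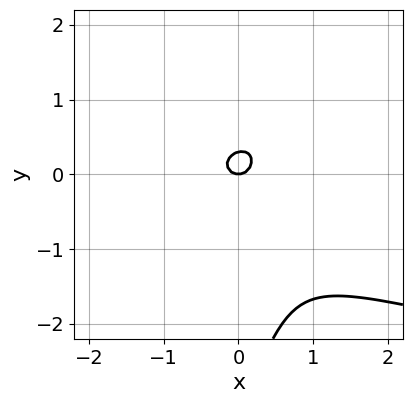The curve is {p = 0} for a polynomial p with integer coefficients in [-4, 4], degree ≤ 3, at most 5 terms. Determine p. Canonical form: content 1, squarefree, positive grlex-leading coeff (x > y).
3*x*y^2 - y^3 - 3*x^2 - 3*y^2 + y

(a) deg p = 3. The shape is more complex than any degree-2 curve.
(b) From the visible intercepts: one y-axis crossing is at y = 0; one x-axis crossing is at x = 0.
(c) Solving for integer coefficients yields p as stated.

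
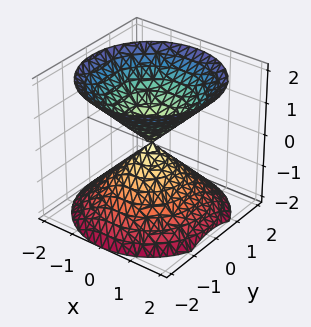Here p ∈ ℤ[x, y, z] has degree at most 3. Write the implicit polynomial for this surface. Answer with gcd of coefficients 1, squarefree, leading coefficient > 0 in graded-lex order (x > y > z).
x^2 + y^2 - z^2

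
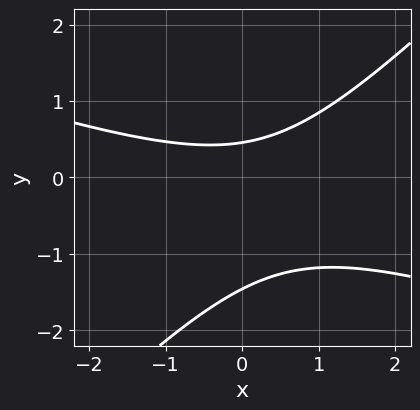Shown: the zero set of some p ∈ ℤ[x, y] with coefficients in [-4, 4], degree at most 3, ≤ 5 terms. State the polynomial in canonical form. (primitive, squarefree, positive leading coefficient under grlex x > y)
x^2 + 2*x*y - 3*y^2 - 3*y + 2

1. Degree: the shape is more complex than any degree-1 curve, so deg p = 2.
2. Checking where it meets the axes: it misses every integer gridline on the x-axis.
3. The integer polynomial consistent with all of this is the stated p.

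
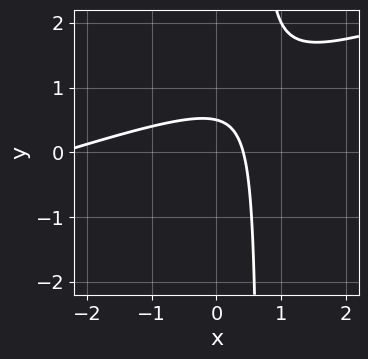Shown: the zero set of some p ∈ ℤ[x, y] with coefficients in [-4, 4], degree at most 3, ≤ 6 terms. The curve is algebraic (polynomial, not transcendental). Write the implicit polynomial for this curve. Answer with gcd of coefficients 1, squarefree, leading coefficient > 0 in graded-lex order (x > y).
First, the degree is 2 — no degree-1 curve has this shape.
Finally, putting this together gives p.

x^2 - 3*x*y + 2*x + 2*y - 1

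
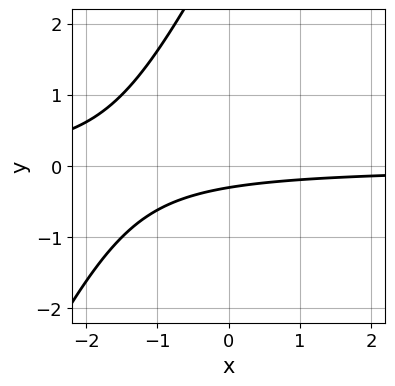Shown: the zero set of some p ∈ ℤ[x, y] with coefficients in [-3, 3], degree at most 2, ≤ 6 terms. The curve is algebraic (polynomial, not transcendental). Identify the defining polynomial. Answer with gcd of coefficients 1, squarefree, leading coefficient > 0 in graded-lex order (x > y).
Degree: the shape is more complex than any degree-1 curve, so deg p = 2.
From the visible intercepts: it misses every integer gridline on the x-axis.
Fitting integer coefficients to these (and the overall shape) gives p.

2*x*y - y^2 + 3*y + 1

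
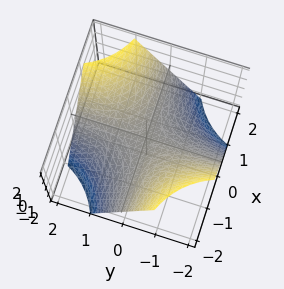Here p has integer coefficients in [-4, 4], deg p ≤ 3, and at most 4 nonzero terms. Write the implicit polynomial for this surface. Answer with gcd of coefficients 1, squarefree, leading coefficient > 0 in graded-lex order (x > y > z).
x*y - z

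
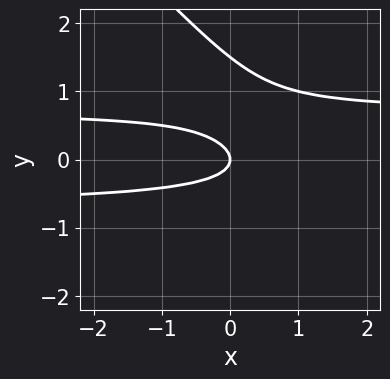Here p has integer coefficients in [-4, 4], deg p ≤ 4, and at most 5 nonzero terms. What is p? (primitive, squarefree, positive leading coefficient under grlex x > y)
(a) deg p = 3. The shape is more complex than any degree-2 curve.
(b) Against the integer gridlines: it crosses the y-axis at the gridline y = 0; it meets the x-axis at x = 0 (among the integer gridlines).
(c) Matching integer coefficients to the picture gives p.

2*x*y^2 + 2*y^3 - 3*y^2 - x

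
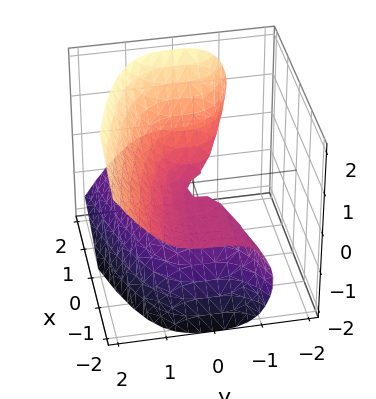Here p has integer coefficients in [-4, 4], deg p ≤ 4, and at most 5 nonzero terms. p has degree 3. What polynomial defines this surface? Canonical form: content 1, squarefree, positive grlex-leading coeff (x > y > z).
2*y^3 + 3*x*z - 3*z^2

(a) Degree: no degree-2 surface has this shape, so deg p = 3.
(b) Observable constraints: it crosses the z-axis at the gridline z = 0; it crosses the y-axis at the gridline y = 0.
(c) Solving for integer coefficients yields p as stated. Check: (-2, 0, 0) on the x-axis lies on the surface, and p(-2, 0, 0) = 0. ✓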